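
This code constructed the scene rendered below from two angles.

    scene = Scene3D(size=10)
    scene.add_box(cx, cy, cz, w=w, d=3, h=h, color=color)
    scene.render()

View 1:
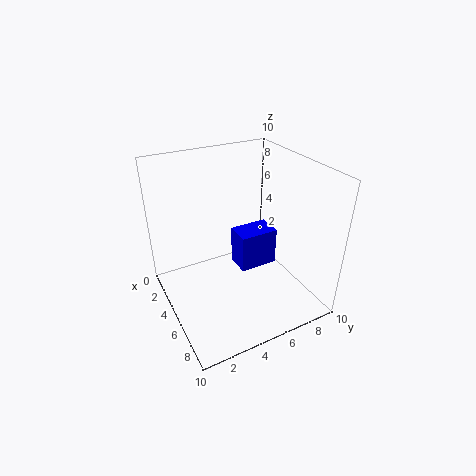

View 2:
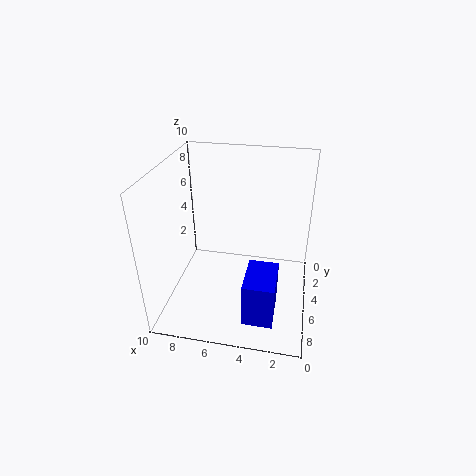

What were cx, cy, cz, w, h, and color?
cx = 2, cy = 6, cz = 1, w = 2, h = 3, color = 'blue'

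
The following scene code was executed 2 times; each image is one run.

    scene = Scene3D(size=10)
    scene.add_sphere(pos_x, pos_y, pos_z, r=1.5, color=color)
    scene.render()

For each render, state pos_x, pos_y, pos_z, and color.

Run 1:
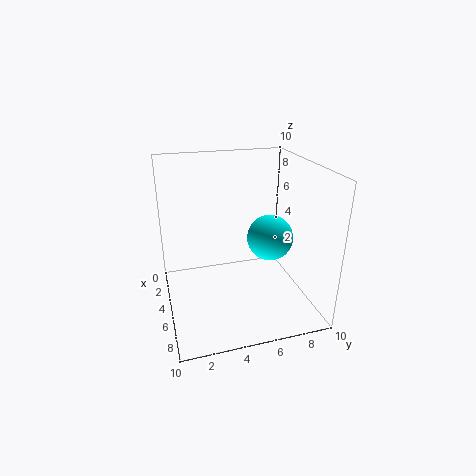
pos_x = 6.5, pos_y = 6.75, pos_z = 5.5, color = 'cyan'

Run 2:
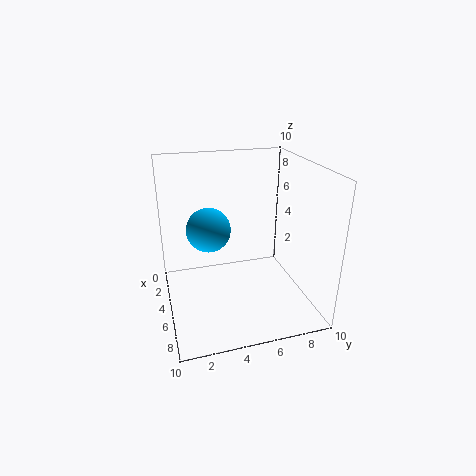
pos_x = 4.75, pos_y = 3, pos_z = 5.75, color = 'deepskyblue'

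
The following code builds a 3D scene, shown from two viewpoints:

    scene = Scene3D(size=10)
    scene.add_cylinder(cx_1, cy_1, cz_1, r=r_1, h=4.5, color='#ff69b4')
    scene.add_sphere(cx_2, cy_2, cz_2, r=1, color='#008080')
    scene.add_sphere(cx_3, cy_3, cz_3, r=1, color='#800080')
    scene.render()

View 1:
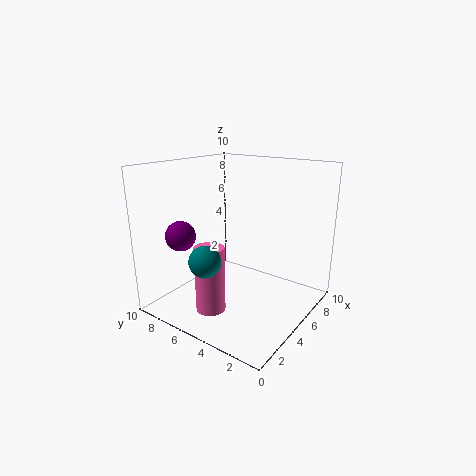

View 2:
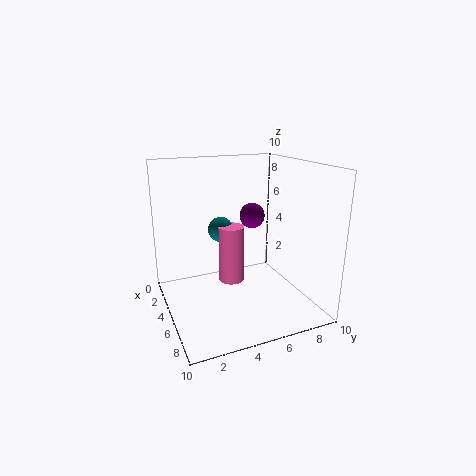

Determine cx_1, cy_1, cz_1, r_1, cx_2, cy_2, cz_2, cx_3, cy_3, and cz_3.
cx_1 = 2.5
cy_1 = 5.5
cz_1 = 0.5
r_1 = 1
cx_2 = 1.5
cy_2 = 5
cz_2 = 4.5
cx_3 = 2
cy_3 = 7.5
cz_3 = 5.5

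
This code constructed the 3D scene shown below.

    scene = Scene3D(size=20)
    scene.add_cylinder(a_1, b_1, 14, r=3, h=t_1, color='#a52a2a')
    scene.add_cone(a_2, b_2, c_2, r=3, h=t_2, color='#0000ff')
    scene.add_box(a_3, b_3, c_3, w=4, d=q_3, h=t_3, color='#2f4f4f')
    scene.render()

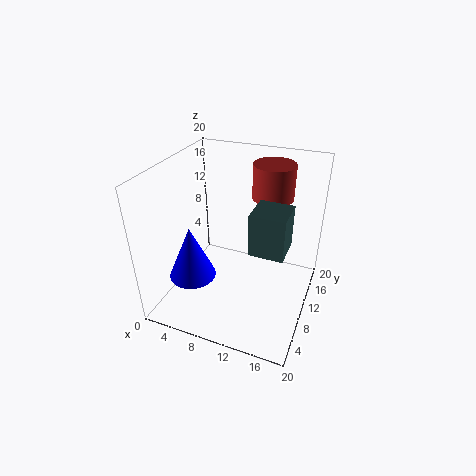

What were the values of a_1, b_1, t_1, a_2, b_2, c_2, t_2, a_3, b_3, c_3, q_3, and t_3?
a_1 = 13, b_1 = 16, t_1 = 5, a_2 = 6, b_2 = 4, c_2 = 7, t_2 = 7, a_3 = 14, b_3 = 3, c_3 = 13, q_3 = 4, t_3 = 5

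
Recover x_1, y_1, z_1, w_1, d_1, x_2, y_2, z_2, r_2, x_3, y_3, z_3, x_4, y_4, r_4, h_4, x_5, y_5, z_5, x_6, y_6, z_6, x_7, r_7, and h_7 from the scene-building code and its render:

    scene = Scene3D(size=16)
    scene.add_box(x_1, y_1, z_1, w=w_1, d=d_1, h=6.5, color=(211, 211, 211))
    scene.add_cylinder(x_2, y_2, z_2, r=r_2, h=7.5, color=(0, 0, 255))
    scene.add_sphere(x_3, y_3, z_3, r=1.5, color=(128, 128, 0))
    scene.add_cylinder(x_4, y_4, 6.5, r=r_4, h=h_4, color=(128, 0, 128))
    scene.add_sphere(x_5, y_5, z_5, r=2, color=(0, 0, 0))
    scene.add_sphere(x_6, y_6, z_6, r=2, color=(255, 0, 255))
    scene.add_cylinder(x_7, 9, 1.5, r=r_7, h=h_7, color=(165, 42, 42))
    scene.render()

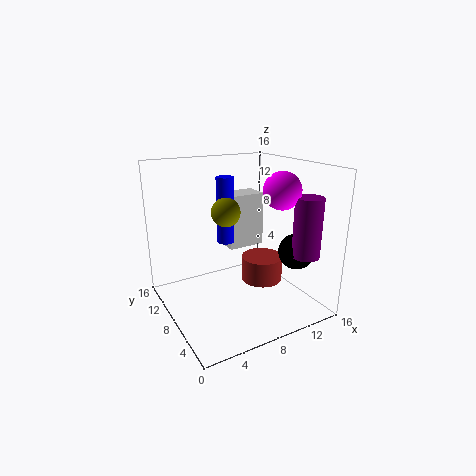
x_1 = 8.5; y_1 = 10.5; z_1 = 5.5; w_1 = 4.5; d_1 = 3; x_2 = 7.5; y_2 = 10; z_2 = 7; r_2 = 1; x_3 = 6; y_3 = 7; z_3 = 11.5; x_4 = 13.5; y_4 = 3; r_4 = 1.5; h_4 = 6.5; x_5 = 13.5; y_5 = 4.5; z_5 = 6.5; x_6 = 11.5; y_6 = 5; z_6 = 13.5; x_7 = 12; r_7 = 2.5; h_7 = 3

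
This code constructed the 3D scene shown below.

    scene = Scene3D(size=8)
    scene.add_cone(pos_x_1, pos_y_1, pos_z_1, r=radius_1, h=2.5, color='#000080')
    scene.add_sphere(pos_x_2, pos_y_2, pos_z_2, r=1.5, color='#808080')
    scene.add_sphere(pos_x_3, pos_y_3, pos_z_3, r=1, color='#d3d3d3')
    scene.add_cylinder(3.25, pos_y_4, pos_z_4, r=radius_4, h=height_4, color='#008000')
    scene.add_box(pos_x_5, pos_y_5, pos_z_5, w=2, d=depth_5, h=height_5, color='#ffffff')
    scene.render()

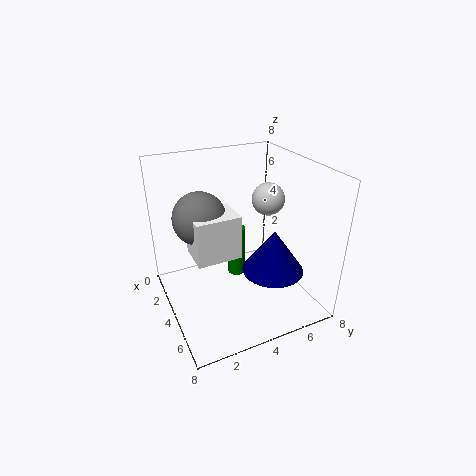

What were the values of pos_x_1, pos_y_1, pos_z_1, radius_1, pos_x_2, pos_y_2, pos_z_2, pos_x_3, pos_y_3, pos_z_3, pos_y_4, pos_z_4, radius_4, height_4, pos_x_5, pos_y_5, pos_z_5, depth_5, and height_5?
pos_x_1 = 5; pos_y_1 = 5.75; pos_z_1 = 2; radius_1 = 1.75; pos_x_2 = 2.75; pos_y_2 = 2.25; pos_z_2 = 5; pos_x_3 = 2.5; pos_y_3 = 6.75; pos_z_3 = 5.25; pos_y_4 = 4.25; pos_z_4 = 1.25; radius_4 = 0.5; height_4 = 3; pos_x_5 = 2.5; pos_y_5 = 1.5; pos_z_5 = 3; depth_5 = 2.5; height_5 = 2.5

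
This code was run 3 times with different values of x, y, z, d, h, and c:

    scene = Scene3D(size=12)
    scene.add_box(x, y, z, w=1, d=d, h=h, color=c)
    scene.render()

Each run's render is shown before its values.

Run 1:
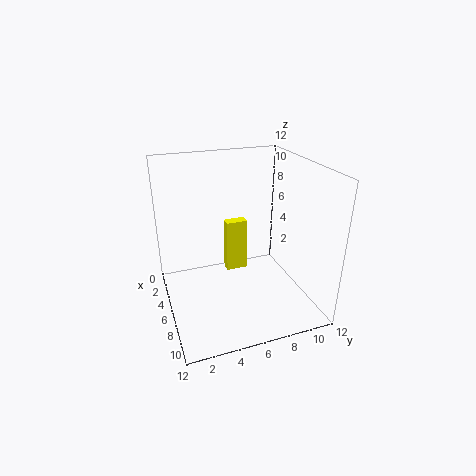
x = 2, y = 6, z = 1, d = 2, h = 5, c = 'yellow'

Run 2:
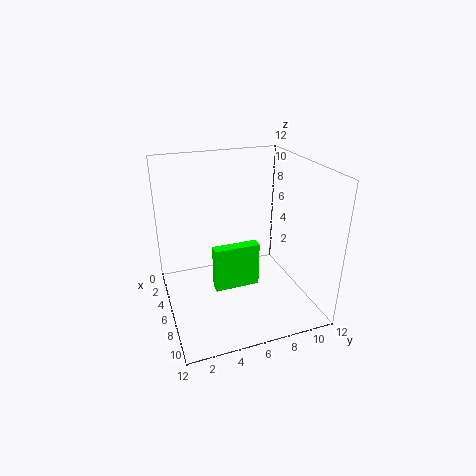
x = 5, y = 4, z = 1, d = 4, h = 4, c = 'lime'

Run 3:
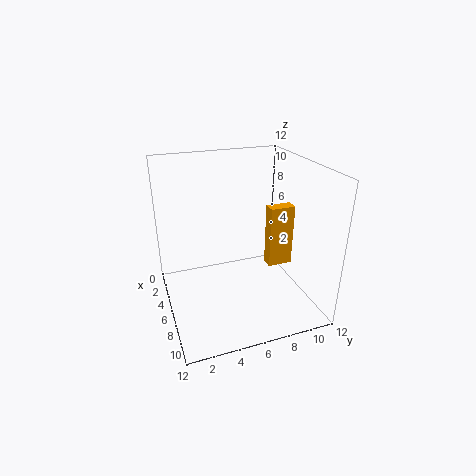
x = 7, y = 8, z = 4, d = 2, h = 5, c = 'orange'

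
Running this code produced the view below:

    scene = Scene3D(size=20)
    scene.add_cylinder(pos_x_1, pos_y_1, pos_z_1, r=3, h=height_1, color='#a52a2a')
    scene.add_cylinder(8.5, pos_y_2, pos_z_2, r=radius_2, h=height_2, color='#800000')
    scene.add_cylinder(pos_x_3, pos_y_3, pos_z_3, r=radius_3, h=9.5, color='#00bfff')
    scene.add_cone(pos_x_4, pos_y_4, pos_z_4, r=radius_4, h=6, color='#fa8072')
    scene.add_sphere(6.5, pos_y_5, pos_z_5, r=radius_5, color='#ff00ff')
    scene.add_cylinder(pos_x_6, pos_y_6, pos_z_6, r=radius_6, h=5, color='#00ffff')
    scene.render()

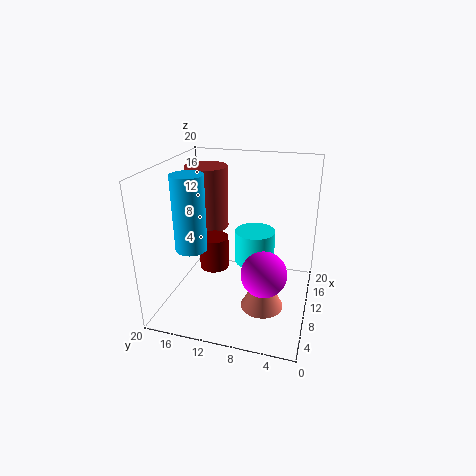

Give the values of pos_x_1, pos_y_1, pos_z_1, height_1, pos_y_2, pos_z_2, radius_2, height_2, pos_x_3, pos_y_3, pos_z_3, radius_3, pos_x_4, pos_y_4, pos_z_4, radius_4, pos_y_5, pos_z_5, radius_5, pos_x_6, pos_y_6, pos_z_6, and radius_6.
pos_x_1 = 13, pos_y_1 = 15.5, pos_z_1 = 10, height_1 = 9, pos_y_2 = 13, pos_z_2 = 6, radius_2 = 2, height_2 = 4.5, pos_x_3 = 4.5, pos_y_3 = 14.5, pos_z_3 = 10.5, radius_3 = 2, pos_x_4 = 8.5, pos_y_4 = 6, pos_z_4 = 0.5, radius_4 = 3, pos_y_5 = 5.5, pos_z_5 = 7, radius_5 = 3, pos_x_6 = 14, pos_y_6 = 8.5, pos_z_6 = 4.5, radius_6 = 3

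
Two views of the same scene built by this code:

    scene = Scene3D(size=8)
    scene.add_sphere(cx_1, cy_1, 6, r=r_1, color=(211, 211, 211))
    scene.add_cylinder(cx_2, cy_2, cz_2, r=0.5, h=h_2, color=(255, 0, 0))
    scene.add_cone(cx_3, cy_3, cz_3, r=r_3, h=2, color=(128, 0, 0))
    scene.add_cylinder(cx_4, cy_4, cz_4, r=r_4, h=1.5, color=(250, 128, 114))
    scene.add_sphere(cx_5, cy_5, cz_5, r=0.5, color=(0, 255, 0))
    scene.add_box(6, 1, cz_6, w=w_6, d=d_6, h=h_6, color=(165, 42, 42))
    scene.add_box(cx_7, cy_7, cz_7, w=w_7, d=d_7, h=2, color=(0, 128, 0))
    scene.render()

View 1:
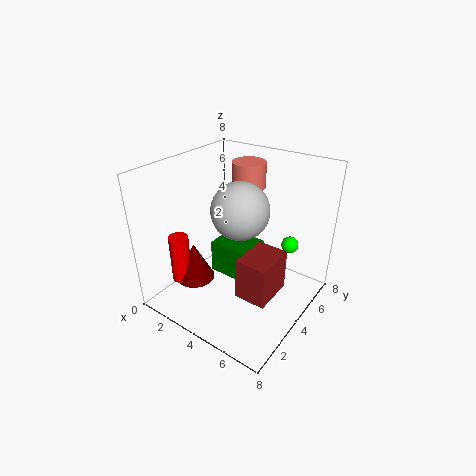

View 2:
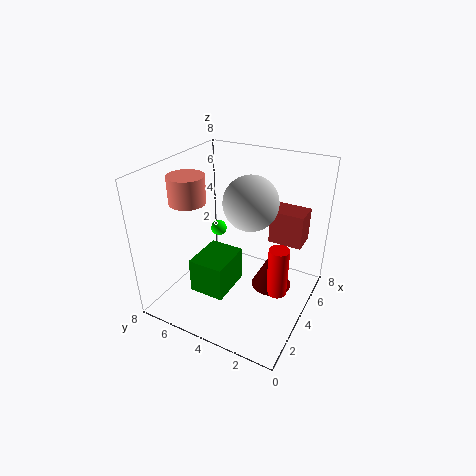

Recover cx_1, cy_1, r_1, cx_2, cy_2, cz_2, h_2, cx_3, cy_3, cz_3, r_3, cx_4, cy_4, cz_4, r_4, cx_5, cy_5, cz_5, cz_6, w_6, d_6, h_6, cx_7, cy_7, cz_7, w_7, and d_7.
cx_1 = 4.5
cy_1 = 3.5
r_1 = 1.5
cx_2 = 2.5
cy_2 = 1
cz_2 = 2.5
h_2 = 2.5
cx_3 = 3
cy_3 = 1.5
cz_3 = 2.5
r_3 = 1
cx_4 = 3
cy_4 = 6.5
cz_4 = 6
r_4 = 1
cx_5 = 6
cy_5 = 6.5
cz_5 = 3
cz_6 = 3
w_6 = 1.5
d_6 = 2
h_6 = 2
cx_7 = 2
cy_7 = 4
cz_7 = 1
w_7 = 2.5
d_7 = 2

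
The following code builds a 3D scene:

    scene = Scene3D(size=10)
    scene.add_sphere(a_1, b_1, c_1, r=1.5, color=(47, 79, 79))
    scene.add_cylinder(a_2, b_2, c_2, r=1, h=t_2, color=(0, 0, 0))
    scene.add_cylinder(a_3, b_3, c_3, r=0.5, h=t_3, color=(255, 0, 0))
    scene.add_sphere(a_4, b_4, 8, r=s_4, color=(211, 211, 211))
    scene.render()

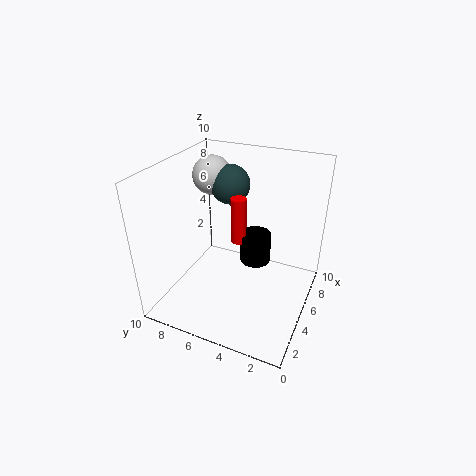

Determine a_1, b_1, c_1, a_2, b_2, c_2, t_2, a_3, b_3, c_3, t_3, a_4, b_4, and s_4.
a_1 = 8
b_1 = 7
c_1 = 7.5
a_2 = 4.5
b_2 = 3.5
c_2 = 4
t_2 = 2
a_3 = 4
b_3 = 4.5
c_3 = 5.5
t_3 = 3
a_4 = 8
b_4 = 8.5
s_4 = 1.5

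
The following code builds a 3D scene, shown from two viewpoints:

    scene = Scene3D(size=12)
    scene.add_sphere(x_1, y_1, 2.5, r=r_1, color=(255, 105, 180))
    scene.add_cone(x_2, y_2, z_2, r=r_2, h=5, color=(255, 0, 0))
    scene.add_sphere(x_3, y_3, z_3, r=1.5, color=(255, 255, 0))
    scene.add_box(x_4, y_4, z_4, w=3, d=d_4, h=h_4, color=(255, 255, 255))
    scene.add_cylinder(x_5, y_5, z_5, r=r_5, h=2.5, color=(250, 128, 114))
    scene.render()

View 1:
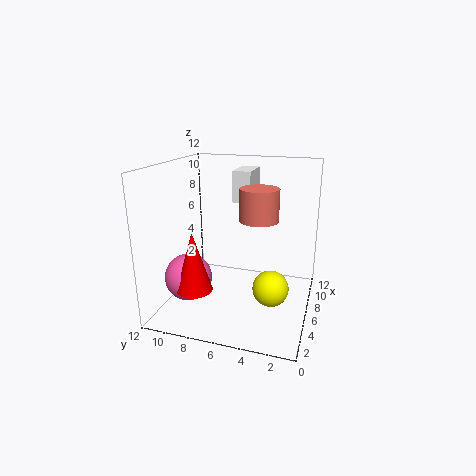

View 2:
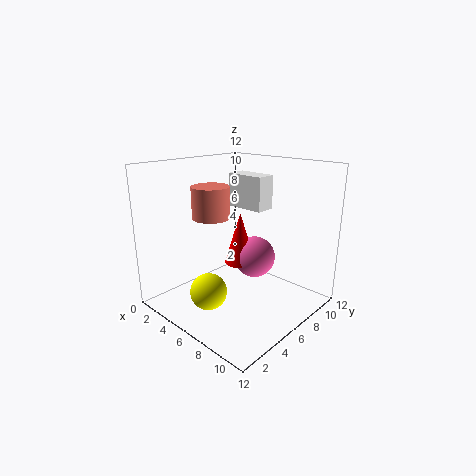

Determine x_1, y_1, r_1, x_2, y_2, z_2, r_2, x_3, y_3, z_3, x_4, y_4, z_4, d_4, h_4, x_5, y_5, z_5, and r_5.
x_1 = 4.5; y_1 = 10; r_1 = 2; x_2 = 3.5; y_2 = 9; z_2 = 2; r_2 = 1.5; x_3 = 5.5; y_3 = 3; z_3 = 2; x_4 = 6; y_4 = 5; z_4 = 9; d_4 = 1.5; h_4 = 2.5; x_5 = 5; y_5 = 4; z_5 = 8; r_5 = 1.5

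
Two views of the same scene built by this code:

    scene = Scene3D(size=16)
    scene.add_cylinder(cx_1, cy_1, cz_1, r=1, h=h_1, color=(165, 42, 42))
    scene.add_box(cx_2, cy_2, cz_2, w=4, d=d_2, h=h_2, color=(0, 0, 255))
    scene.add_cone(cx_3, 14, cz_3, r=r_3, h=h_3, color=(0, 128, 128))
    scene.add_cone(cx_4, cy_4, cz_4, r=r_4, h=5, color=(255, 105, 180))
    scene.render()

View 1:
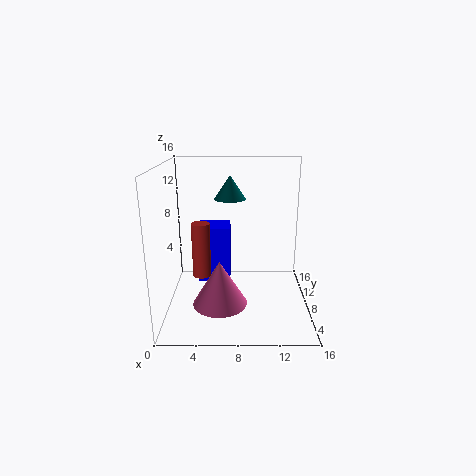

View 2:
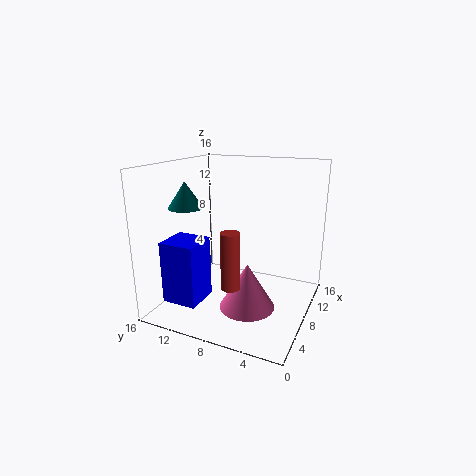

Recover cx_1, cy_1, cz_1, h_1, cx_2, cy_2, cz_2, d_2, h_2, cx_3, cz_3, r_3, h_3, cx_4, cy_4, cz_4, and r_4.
cx_1 = 4
cy_1 = 7
cz_1 = 4
h_1 = 6
cx_2 = 3
cy_2 = 11
cz_2 = 1
d_2 = 4
h_2 = 7
cx_3 = 7
cz_3 = 11
r_3 = 2
h_3 = 3
cx_4 = 6
cy_4 = 6
cz_4 = 1
r_4 = 3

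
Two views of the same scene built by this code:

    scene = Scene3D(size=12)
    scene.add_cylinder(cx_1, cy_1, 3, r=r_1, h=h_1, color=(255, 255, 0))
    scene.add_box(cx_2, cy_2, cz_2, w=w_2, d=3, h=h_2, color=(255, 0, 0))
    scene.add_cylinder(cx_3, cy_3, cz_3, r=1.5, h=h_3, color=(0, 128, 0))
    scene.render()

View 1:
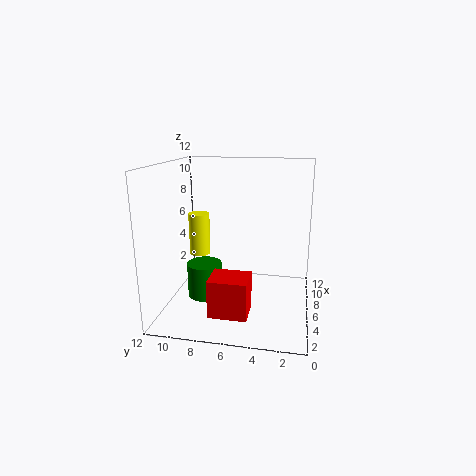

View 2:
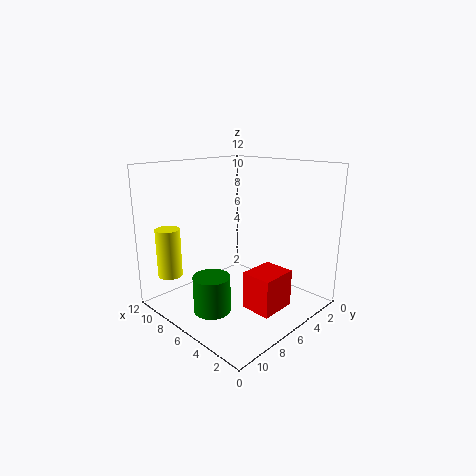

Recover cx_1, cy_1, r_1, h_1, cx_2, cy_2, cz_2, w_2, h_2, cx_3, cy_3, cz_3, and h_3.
cx_1 = 9.5, cy_1 = 10.5, r_1 = 1, h_1 = 4, cx_2 = 1.5, cy_2 = 4.5, cz_2 = 1, w_2 = 2.5, h_2 = 3, cx_3 = 6, cy_3 = 9, cz_3 = 0.5, h_3 = 3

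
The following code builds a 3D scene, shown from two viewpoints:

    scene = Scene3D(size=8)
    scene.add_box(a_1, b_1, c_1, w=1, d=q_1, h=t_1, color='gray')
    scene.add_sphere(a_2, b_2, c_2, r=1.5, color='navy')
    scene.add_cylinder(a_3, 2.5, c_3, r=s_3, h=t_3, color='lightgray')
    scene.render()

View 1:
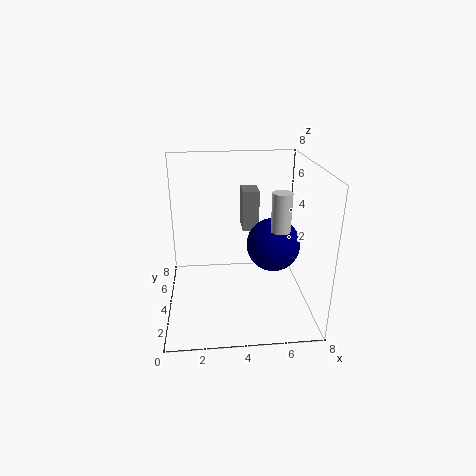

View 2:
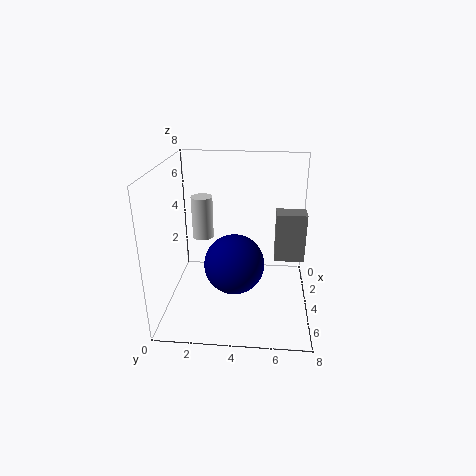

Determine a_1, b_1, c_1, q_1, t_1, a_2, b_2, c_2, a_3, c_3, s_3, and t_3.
a_1 = 4.5; b_1 = 6; c_1 = 3.5; q_1 = 1.5; t_1 = 2.5; a_2 = 6; b_2 = 4; c_2 = 3.5; a_3 = 6; c_3 = 5; s_3 = 0.5; t_3 = 2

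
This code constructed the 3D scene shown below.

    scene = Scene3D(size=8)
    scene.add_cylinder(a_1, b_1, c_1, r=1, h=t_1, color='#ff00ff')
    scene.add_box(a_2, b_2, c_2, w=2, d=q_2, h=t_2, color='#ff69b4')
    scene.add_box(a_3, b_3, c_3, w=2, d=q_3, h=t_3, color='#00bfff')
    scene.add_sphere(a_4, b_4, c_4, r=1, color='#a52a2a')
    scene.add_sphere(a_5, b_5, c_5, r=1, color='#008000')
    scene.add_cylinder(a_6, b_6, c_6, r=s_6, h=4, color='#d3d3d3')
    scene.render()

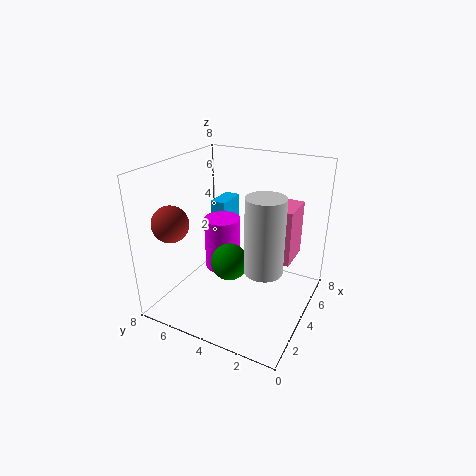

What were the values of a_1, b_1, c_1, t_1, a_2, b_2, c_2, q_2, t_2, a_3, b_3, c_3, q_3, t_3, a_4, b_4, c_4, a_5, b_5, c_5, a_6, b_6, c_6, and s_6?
a_1 = 4, b_1 = 5, c_1 = 2, t_1 = 3, a_2 = 4, b_2 = 1, c_2 = 3, q_2 = 1, t_2 = 3, a_3 = 6, b_3 = 6, c_3 = 3, q_3 = 1, t_3 = 2, a_4 = 2, b_4 = 7, c_4 = 5, a_5 = 3, b_5 = 4, c_5 = 3, a_6 = 3, b_6 = 2, c_6 = 3, s_6 = 1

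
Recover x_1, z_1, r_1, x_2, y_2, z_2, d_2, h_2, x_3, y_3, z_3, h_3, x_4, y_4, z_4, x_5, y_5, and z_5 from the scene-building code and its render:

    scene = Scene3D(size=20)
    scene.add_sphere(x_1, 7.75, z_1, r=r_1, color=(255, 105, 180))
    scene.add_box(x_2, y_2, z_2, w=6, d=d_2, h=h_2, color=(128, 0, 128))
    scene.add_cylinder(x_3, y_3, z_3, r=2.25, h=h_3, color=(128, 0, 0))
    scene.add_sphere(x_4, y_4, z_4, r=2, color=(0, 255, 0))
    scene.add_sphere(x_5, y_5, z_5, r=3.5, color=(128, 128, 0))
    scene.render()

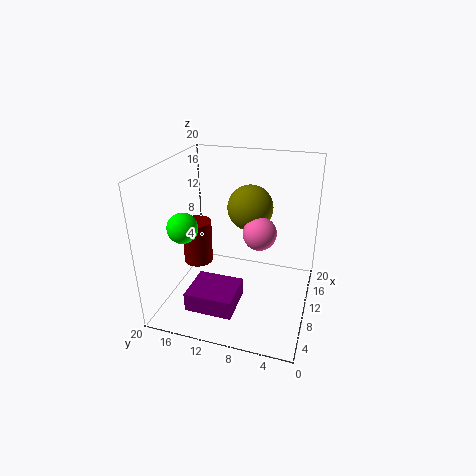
x_1 = 13.5, z_1 = 9.25, r_1 = 2.5, x_2 = 4, y_2 = 9.25, z_2 = 0.5, d_2 = 6.75, h_2 = 2.75, x_3 = 12.75, y_3 = 17.5, z_3 = 3.5, h_3 = 6.75, x_4 = 5.5, y_4 = 16, z_4 = 12.75, x_5 = 16.25, y_5 = 10, z_5 = 12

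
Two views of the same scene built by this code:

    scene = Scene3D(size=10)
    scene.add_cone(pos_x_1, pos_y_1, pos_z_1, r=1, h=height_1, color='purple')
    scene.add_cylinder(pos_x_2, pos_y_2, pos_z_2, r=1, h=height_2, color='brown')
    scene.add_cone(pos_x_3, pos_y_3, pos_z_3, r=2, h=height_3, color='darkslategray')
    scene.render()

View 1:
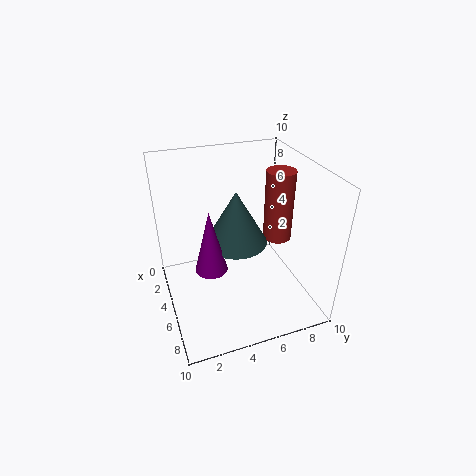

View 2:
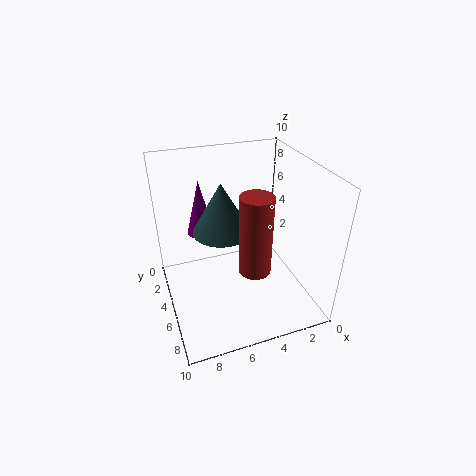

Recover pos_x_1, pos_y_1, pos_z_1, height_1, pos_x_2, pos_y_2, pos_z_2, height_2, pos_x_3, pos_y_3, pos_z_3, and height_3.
pos_x_1 = 7
pos_y_1 = 2.5
pos_z_1 = 4.5
height_1 = 4
pos_x_2 = 5
pos_y_2 = 8
pos_z_2 = 4.5
height_2 = 5
pos_x_3 = 6
pos_y_3 = 4.5
pos_z_3 = 5.5
height_3 = 3.5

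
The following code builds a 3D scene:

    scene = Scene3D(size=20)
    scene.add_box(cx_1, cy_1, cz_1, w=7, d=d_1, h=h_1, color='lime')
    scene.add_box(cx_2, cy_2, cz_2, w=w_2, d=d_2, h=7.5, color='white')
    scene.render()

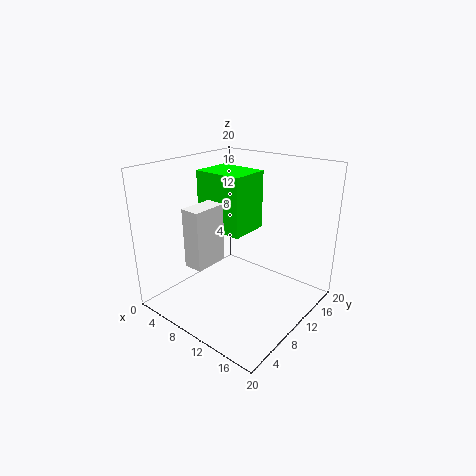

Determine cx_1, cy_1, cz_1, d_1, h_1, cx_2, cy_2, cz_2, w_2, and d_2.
cx_1 = 4.5, cy_1 = 8, cz_1 = 11, d_1 = 5.5, h_1 = 8, cx_2 = 8, cy_2 = 2, cz_2 = 8.5, w_2 = 2.5, d_2 = 4.5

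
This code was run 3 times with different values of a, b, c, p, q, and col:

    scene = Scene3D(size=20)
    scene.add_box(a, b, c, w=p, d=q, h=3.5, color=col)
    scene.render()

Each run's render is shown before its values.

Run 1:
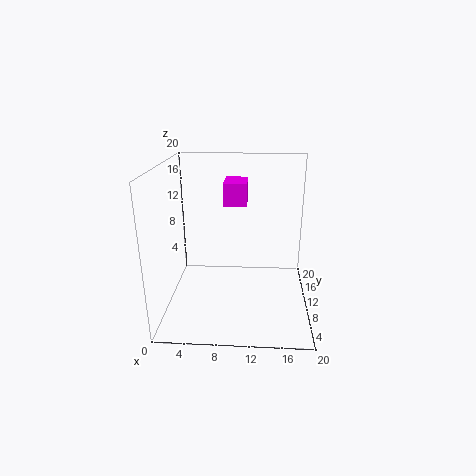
a = 7.5; b = 14.5; c = 13; p = 3.5; q = 5; col = 'magenta'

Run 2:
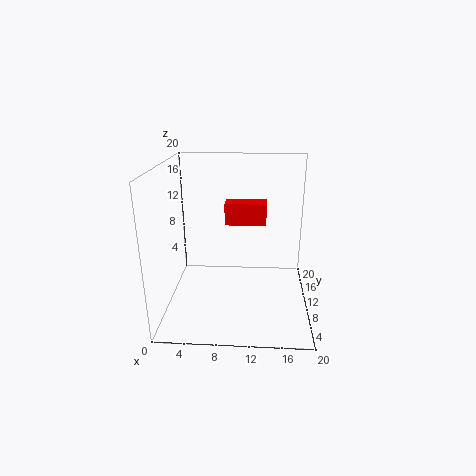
a = 7.5; b = 16; c = 9.5; p = 6.5; q = 3; col = 'red'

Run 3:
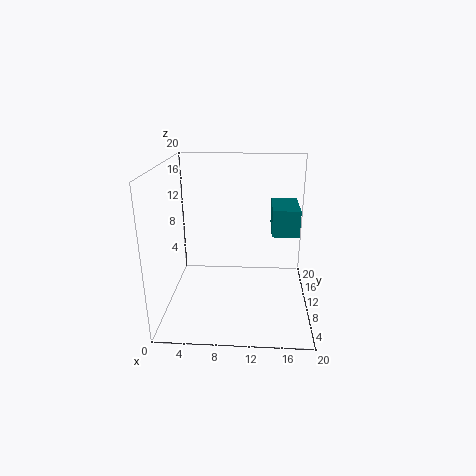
a = 14.5; b = 7; c = 11.5; p = 3.5; q = 6; col = 'teal'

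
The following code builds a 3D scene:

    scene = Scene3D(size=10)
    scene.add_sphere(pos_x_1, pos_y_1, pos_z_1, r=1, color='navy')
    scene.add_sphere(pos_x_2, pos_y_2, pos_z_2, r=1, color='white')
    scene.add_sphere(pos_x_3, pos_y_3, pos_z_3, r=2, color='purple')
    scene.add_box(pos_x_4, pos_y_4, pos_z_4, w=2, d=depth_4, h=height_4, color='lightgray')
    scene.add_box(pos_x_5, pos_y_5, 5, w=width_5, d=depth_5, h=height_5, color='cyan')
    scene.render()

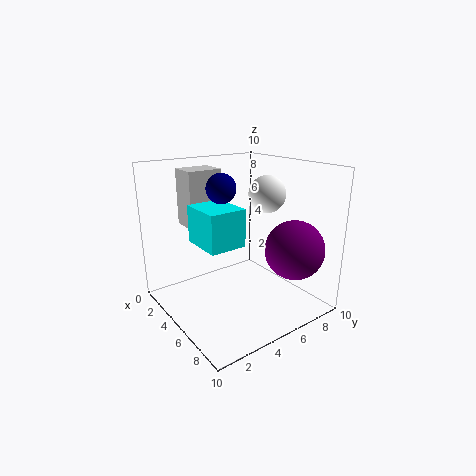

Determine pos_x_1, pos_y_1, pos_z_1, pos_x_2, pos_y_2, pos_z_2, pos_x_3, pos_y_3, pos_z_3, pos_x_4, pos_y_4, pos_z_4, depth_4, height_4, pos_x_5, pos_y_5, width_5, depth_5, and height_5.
pos_x_1 = 4.5; pos_y_1 = 4; pos_z_1 = 8.5; pos_x_2 = 9; pos_y_2 = 4; pos_z_2 = 9; pos_x_3 = 8; pos_y_3 = 7.5; pos_z_3 = 4.5; pos_x_4 = 1; pos_y_4 = 2.5; pos_z_4 = 5.5; depth_4 = 2.5; height_4 = 4; pos_x_5 = 3.5; pos_y_5 = 2; width_5 = 3; depth_5 = 2.5; height_5 = 2.5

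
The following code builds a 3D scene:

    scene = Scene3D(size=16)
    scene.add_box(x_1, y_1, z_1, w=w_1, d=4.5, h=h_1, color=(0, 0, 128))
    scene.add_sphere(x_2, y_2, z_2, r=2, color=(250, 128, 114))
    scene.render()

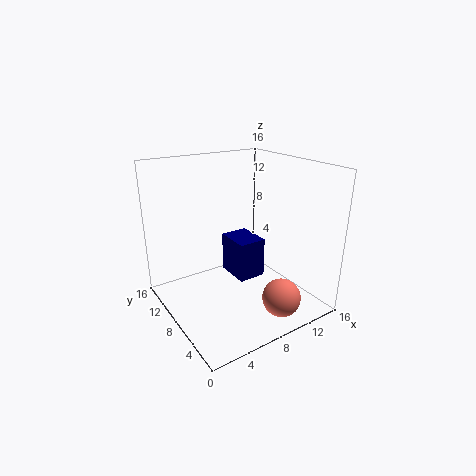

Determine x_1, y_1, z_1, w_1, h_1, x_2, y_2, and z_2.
x_1 = 9.5
y_1 = 9.5
z_1 = 1
w_1 = 3.5
h_1 = 5
x_2 = 9.5
y_2 = 2
z_2 = 3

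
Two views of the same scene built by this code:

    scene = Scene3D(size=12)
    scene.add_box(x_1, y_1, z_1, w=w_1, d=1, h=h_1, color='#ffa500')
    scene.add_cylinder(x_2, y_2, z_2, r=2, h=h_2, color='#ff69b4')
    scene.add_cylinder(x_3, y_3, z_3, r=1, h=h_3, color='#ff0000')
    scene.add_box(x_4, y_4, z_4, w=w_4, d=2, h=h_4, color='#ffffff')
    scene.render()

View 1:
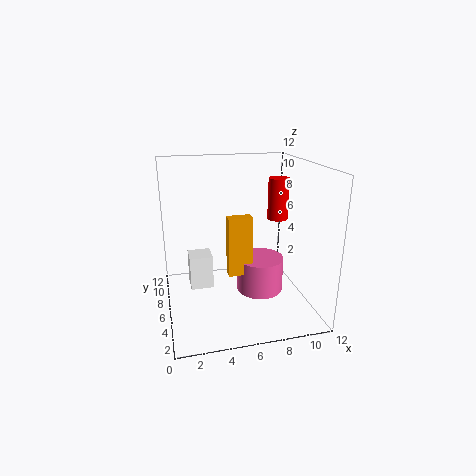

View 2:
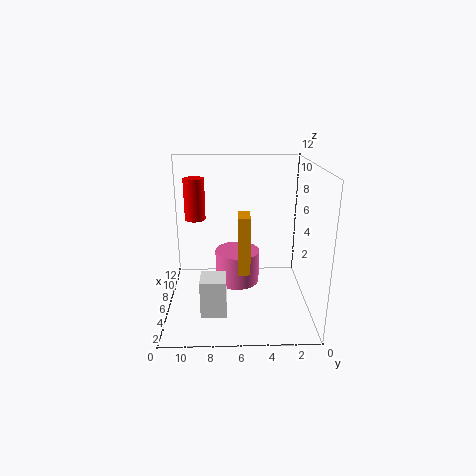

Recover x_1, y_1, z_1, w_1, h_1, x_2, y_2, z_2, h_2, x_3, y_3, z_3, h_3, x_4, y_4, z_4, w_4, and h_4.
x_1 = 5, y_1 = 5, z_1 = 3, w_1 = 2, h_1 = 5, x_2 = 8, y_2 = 6, z_2 = 1, h_2 = 3, x_3 = 11, y_3 = 10, z_3 = 6, h_3 = 4, x_4 = 2, y_4 = 7, z_4 = 1, w_4 = 2, h_4 = 3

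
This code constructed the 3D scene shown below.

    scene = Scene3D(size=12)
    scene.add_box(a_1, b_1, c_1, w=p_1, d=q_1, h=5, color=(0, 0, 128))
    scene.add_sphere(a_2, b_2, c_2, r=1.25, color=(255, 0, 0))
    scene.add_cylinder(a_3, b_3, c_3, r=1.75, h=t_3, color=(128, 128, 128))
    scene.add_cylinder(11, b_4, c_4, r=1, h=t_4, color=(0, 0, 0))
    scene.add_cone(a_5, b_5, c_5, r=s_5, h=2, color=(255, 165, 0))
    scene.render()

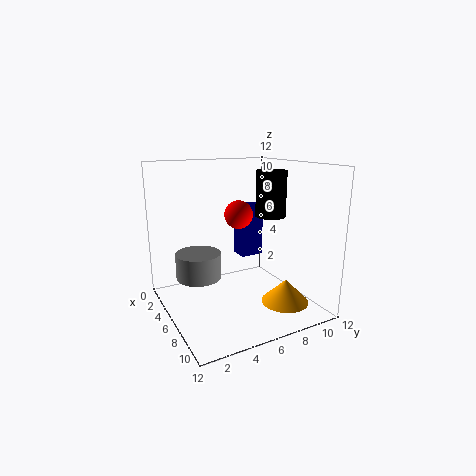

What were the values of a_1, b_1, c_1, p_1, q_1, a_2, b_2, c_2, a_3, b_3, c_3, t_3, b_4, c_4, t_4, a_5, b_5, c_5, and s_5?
a_1 = 1
b_1 = 8.25
c_1 = 2.75
p_1 = 1.75
q_1 = 2.25
a_2 = 4.25
b_2 = 7
c_2 = 7.5
a_3 = 6.5
b_3 = 2.25
c_3 = 3.5
t_3 = 2
b_4 = 5.75
c_4 = 9
t_4 = 3
a_5 = 8.5
b_5 = 9.25
c_5 = 0.5
s_5 = 2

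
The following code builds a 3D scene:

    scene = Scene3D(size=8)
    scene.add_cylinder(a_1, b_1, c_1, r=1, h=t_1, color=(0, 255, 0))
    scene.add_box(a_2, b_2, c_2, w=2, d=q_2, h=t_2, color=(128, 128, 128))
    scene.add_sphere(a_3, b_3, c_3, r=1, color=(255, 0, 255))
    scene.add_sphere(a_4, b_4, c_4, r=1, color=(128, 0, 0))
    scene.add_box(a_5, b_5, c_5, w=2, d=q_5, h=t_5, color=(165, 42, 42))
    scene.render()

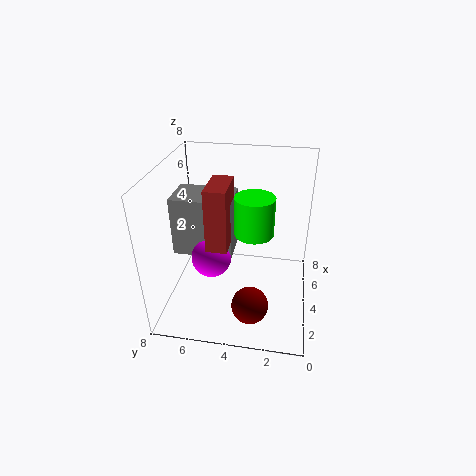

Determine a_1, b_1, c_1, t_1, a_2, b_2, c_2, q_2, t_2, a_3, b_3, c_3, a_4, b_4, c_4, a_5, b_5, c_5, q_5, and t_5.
a_1 = 3
b_1 = 3
c_1 = 5
t_1 = 2
a_2 = 2
b_2 = 4
c_2 = 4
q_2 = 3
t_2 = 3
a_3 = 2
b_3 = 5
c_3 = 4
a_4 = 2
b_4 = 3
c_4 = 1
a_5 = 1
b_5 = 4
c_5 = 5
q_5 = 1
t_5 = 3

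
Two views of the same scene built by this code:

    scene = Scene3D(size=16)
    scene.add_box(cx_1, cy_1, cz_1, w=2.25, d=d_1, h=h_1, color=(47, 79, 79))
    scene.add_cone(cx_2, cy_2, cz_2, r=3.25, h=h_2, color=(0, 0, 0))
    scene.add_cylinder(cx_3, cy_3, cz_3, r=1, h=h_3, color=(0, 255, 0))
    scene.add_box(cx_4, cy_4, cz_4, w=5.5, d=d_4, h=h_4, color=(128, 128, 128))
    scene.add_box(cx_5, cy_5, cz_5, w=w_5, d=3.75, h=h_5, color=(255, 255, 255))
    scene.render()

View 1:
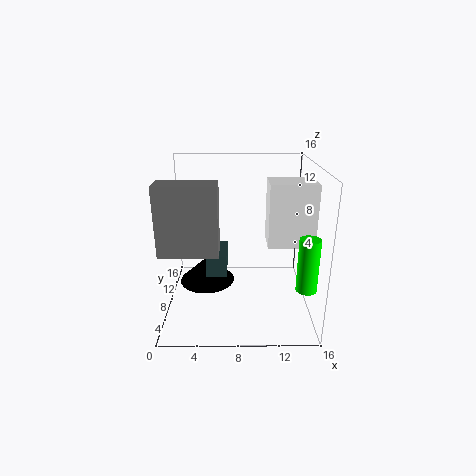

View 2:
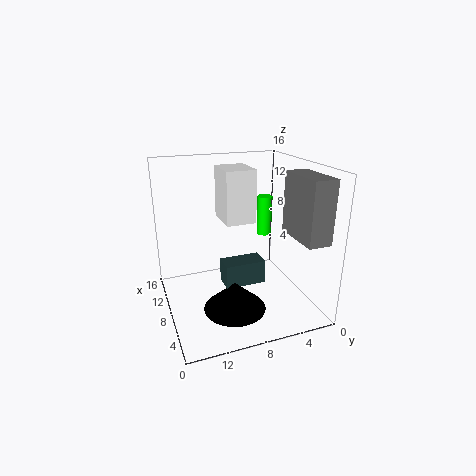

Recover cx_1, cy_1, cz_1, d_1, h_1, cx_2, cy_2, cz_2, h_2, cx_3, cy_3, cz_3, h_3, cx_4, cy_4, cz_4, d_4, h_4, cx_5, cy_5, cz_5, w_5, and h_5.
cx_1 = 4.5, cy_1 = 6.25, cz_1 = 4, d_1 = 4.25, h_1 = 2.5, cx_2 = 4.25, cy_2 = 9.75, cz_2 = 1.75, h_2 = 3, cx_3 = 14.5, cy_3 = 1.75, cz_3 = 5.25, h_3 = 5.25, cx_4 = 0.75, cy_4 = 1, cz_4 = 9, d_4 = 2.5, h_4 = 6.5, cx_5 = 11, cy_5 = 4.5, cz_5 = 8.25, w_5 = 4.75, h_5 = 6.5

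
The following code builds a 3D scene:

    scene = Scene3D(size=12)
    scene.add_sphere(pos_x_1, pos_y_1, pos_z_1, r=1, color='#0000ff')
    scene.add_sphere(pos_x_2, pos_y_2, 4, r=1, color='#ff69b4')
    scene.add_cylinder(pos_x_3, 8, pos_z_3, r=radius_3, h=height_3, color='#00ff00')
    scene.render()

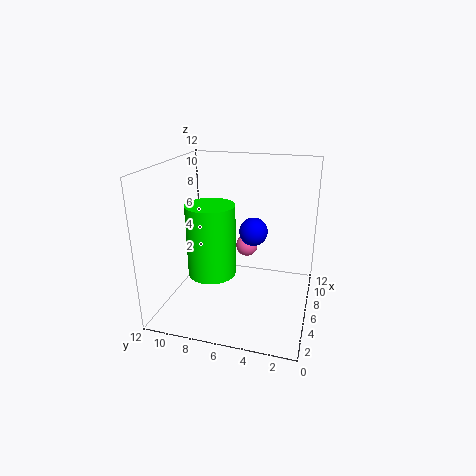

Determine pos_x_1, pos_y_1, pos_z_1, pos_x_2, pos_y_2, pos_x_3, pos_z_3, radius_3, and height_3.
pos_x_1 = 3; pos_y_1 = 4; pos_z_1 = 8; pos_x_2 = 9; pos_y_2 = 6; pos_x_3 = 5; pos_z_3 = 3; radius_3 = 2; height_3 = 6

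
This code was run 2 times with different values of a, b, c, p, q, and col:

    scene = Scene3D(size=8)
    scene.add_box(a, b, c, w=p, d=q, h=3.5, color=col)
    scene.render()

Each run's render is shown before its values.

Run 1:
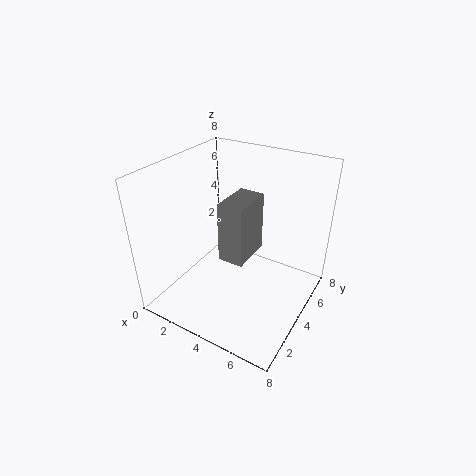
a = 3; b = 3.5; c = 2.5; p = 1.5; q = 2.5; col = 'gray'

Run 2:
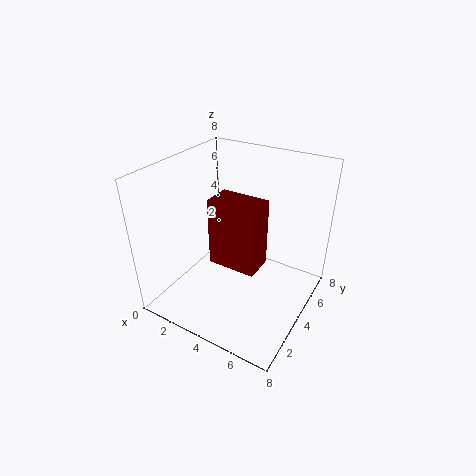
a = 3.5; b = 2; c = 3.5; p = 2.5; q = 1.5; col = 'maroon'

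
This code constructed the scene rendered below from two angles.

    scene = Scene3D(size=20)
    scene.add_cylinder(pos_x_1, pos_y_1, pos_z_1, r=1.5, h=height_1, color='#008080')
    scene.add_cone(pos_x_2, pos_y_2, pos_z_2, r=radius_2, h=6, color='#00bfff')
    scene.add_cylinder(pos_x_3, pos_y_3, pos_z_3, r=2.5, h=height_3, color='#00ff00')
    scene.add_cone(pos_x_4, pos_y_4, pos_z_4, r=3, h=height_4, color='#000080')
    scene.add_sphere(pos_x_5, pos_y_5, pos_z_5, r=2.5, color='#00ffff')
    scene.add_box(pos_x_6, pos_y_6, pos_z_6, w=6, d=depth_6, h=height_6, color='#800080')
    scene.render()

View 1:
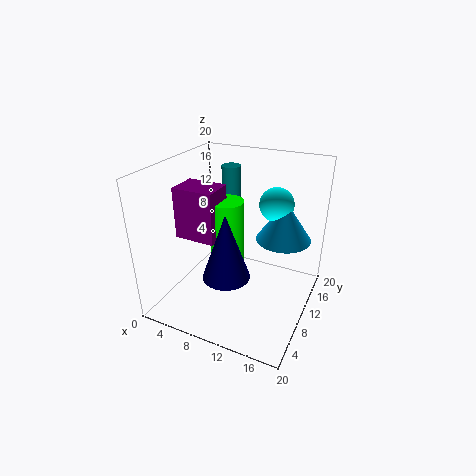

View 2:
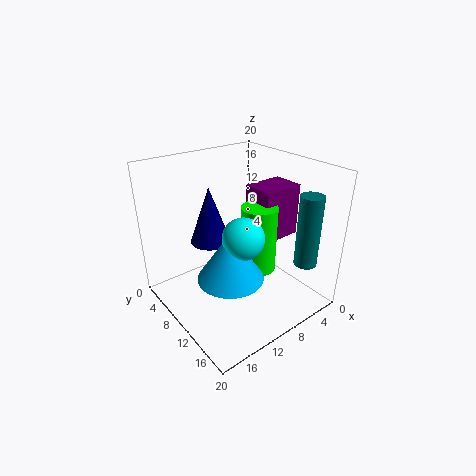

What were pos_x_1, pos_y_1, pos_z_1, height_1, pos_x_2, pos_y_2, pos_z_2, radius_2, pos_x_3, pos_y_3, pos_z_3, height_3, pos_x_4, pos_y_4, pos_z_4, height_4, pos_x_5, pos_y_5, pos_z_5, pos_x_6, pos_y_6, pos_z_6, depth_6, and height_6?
pos_x_1 = 5
pos_y_1 = 18
pos_z_1 = 8
height_1 = 9.5
pos_x_2 = 15
pos_y_2 = 15
pos_z_2 = 8.5
radius_2 = 4
pos_x_3 = 7.5
pos_y_3 = 11.5
pos_z_3 = 5
height_3 = 9.5
pos_x_4 = 11
pos_y_4 = 4.5
pos_z_4 = 7.5
height_4 = 8.5
pos_x_5 = 13.5
pos_y_5 = 15.5
pos_z_5 = 13.5
pos_x_6 = 1
pos_y_6 = 8
pos_z_6 = 9
depth_6 = 4.5
height_6 = 7.5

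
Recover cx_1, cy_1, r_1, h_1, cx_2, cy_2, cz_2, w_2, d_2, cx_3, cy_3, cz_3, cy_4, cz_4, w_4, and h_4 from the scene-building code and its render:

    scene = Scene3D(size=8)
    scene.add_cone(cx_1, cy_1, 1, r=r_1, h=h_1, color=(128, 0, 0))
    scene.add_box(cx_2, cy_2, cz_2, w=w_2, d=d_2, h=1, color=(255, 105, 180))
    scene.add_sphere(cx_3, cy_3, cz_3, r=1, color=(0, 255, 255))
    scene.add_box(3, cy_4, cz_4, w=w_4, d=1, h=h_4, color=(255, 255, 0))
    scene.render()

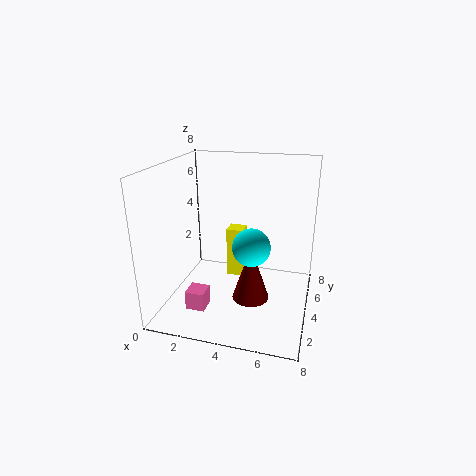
cx_1 = 5, cy_1 = 3, r_1 = 1, h_1 = 3, cx_2 = 2, cy_2 = 1, cz_2 = 1, w_2 = 1, d_2 = 1, cx_3 = 5, cy_3 = 3, cz_3 = 4, cy_4 = 5, cz_4 = 1, w_4 = 1, h_4 = 3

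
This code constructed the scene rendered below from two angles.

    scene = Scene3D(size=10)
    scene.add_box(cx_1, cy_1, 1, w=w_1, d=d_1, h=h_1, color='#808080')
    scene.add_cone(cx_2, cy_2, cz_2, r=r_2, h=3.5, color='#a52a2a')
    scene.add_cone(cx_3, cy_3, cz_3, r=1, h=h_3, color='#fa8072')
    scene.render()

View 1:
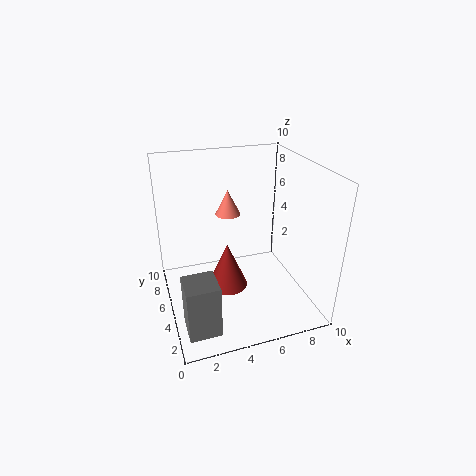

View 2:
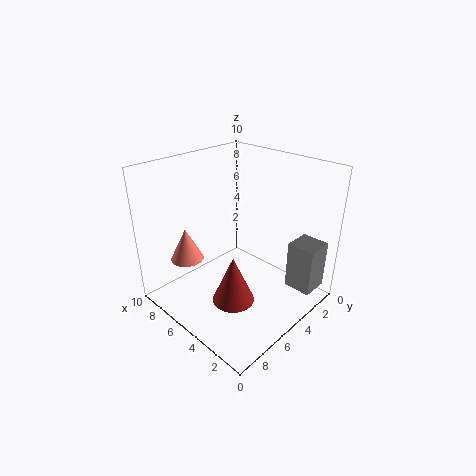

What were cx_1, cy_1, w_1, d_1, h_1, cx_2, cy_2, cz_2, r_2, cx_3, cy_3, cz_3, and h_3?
cx_1 = 0.5
cy_1 = 0.5
w_1 = 2
d_1 = 2
h_1 = 3.5
cx_2 = 4.5
cy_2 = 6
cz_2 = 0.5
r_2 = 1.5
cx_3 = 5.5
cy_3 = 9
cz_3 = 5
h_3 = 2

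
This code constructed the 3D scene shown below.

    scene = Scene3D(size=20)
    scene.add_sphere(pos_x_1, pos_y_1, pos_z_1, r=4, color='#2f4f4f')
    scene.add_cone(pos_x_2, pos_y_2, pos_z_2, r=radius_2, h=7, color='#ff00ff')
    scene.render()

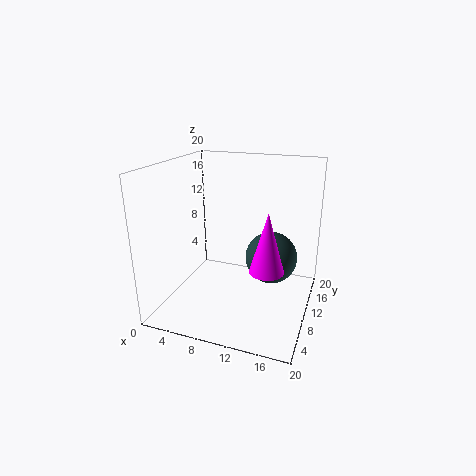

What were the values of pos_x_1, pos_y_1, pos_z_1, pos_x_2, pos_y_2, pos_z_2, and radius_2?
pos_x_1 = 13.5
pos_y_1 = 15.5
pos_z_1 = 5
pos_x_2 = 16
pos_y_2 = 3
pos_z_2 = 9.5
radius_2 = 2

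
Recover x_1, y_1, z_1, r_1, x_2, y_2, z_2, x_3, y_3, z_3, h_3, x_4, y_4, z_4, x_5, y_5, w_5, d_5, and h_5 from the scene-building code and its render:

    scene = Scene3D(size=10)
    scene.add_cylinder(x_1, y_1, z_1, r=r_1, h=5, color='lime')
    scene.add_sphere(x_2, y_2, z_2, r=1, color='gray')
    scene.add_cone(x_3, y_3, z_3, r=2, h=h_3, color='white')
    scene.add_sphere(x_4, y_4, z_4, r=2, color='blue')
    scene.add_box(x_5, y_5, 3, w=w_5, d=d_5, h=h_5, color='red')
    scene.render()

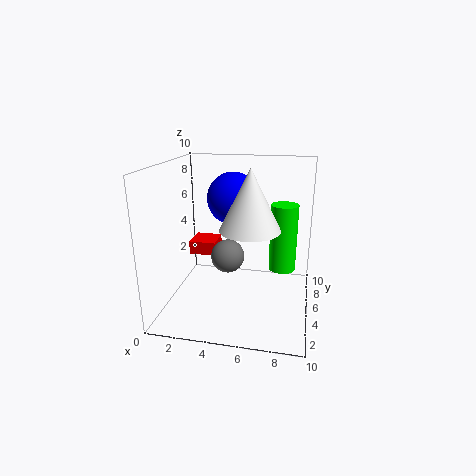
x_1 = 8; y_1 = 7; z_1 = 2; r_1 = 1; x_2 = 5; y_2 = 2; z_2 = 5; x_3 = 6; y_3 = 4; z_3 = 6; h_3 = 4; x_4 = 4; y_4 = 8; z_4 = 7; x_5 = 1; y_5 = 6; w_5 = 2; d_5 = 2; h_5 = 1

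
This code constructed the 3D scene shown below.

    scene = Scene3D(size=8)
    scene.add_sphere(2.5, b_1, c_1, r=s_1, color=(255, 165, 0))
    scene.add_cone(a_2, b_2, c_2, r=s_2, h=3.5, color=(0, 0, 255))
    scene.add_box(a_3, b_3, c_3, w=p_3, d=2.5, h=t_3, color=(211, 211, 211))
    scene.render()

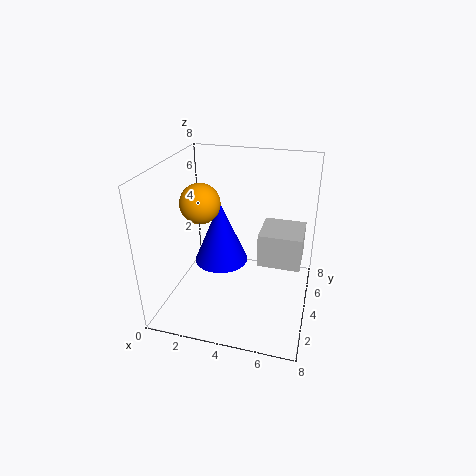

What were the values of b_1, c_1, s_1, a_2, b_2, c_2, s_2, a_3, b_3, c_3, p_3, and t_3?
b_1 = 2.5, c_1 = 6.5, s_1 = 1, a_2 = 3, b_2 = 4, c_2 = 2.5, s_2 = 1.5, a_3 = 5, b_3 = 4.5, c_3 = 2, p_3 = 2.5, t_3 = 2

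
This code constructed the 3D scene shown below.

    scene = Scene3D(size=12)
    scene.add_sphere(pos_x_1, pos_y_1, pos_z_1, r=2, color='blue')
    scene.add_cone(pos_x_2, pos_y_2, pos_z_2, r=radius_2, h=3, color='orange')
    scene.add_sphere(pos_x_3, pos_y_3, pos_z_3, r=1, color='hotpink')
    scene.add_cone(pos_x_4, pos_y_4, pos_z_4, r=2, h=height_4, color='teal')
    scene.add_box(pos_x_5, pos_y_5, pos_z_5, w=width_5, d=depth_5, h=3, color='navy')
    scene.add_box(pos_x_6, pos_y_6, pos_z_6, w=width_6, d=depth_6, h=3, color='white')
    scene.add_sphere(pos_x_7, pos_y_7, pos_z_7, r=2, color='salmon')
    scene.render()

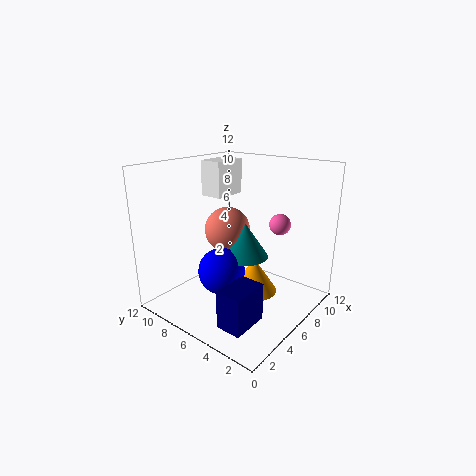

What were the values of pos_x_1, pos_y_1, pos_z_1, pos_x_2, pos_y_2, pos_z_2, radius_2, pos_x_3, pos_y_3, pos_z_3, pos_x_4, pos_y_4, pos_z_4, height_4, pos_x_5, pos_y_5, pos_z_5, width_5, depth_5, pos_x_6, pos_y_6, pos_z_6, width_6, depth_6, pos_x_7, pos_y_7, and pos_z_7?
pos_x_1 = 5; pos_y_1 = 7; pos_z_1 = 3; pos_x_2 = 7; pos_y_2 = 5; pos_z_2 = 1; radius_2 = 2; pos_x_3 = 11; pos_y_3 = 5; pos_z_3 = 6; pos_x_4 = 7; pos_y_4 = 6; pos_z_4 = 4; height_4 = 3; pos_x_5 = 1; pos_y_5 = 2; pos_z_5 = 1; width_5 = 3; depth_5 = 2; pos_x_6 = 6; pos_y_6 = 8; pos_z_6 = 9; width_6 = 3; depth_6 = 2; pos_x_7 = 7; pos_y_7 = 8; pos_z_7 = 6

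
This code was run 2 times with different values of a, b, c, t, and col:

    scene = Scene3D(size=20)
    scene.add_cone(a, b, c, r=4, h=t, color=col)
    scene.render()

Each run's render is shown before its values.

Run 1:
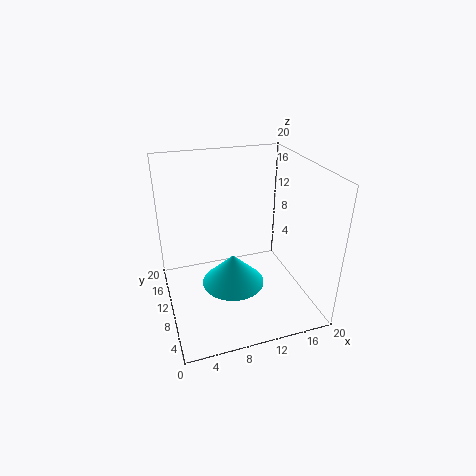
a = 8; b = 6; c = 6; t = 4; col = 'cyan'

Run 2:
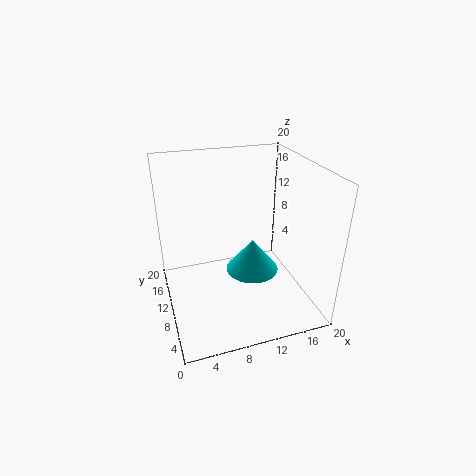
a = 13; b = 12; c = 3; t = 5; col = 'cyan'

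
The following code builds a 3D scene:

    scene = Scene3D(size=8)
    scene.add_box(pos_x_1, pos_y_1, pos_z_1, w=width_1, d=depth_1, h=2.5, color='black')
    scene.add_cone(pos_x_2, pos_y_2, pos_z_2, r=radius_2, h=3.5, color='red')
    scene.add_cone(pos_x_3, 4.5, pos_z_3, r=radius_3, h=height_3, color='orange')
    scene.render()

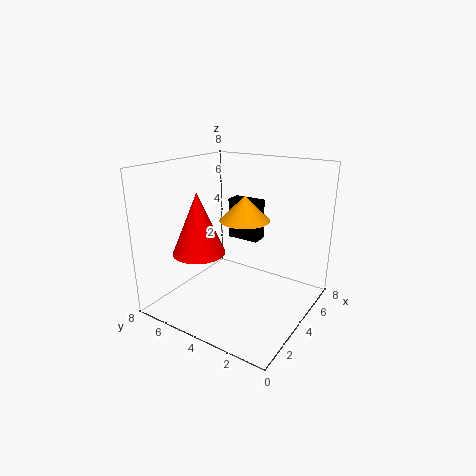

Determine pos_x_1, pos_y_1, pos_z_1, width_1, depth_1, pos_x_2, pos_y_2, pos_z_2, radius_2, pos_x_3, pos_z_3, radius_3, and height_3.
pos_x_1 = 6; pos_y_1 = 4; pos_z_1 = 3; width_1 = 1; depth_1 = 2; pos_x_2 = 3; pos_y_2 = 6; pos_z_2 = 3; radius_2 = 1.5; pos_x_3 = 5.5; pos_z_3 = 4.5; radius_3 = 1.5; height_3 = 1.5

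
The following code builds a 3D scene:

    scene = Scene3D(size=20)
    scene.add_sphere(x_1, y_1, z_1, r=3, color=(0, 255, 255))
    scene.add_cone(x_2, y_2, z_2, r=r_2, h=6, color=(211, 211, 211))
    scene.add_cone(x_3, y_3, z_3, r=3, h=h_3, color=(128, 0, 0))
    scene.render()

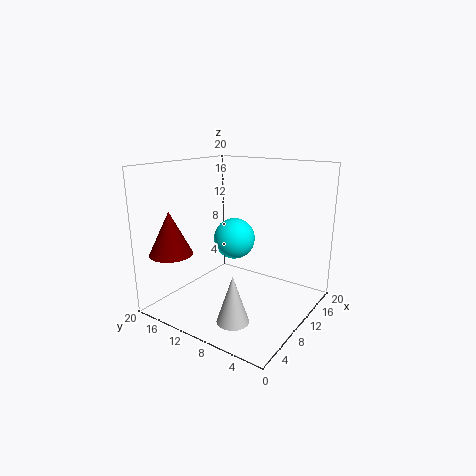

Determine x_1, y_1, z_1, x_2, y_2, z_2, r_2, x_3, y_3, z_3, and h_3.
x_1 = 12; y_1 = 12; z_1 = 9; x_2 = 3; y_2 = 6; z_2 = 2; r_2 = 2; x_3 = 4; y_3 = 17; z_3 = 8; h_3 = 6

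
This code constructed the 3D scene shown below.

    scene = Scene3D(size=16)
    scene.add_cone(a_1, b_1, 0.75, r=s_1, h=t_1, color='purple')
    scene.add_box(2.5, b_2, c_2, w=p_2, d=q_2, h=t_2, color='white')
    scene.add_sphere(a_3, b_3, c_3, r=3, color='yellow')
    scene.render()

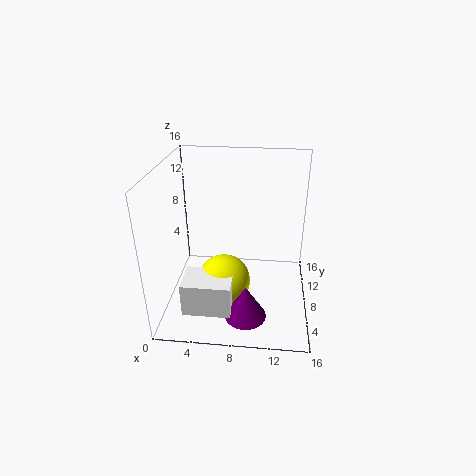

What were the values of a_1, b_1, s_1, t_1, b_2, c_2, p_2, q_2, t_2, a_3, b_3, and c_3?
a_1 = 9.25, b_1 = 3.75, s_1 = 2.25, t_1 = 3.75, b_2 = 2.5, c_2 = 1.25, p_2 = 5.25, q_2 = 3.75, t_2 = 3.75, a_3 = 6.5, b_3 = 6.75, c_3 = 3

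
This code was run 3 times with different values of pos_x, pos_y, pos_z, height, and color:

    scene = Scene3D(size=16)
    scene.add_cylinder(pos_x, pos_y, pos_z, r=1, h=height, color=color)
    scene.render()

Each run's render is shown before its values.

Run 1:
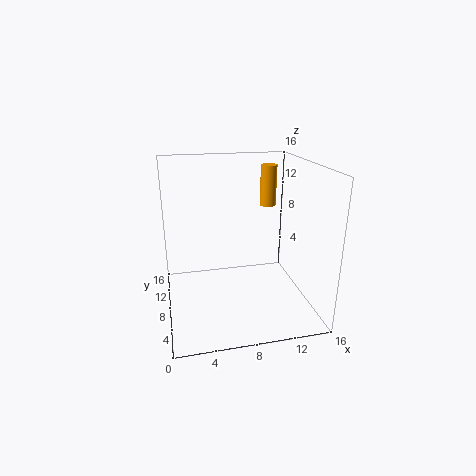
pos_x = 13
pos_y = 13
pos_z = 10
height = 5
color = 'orange'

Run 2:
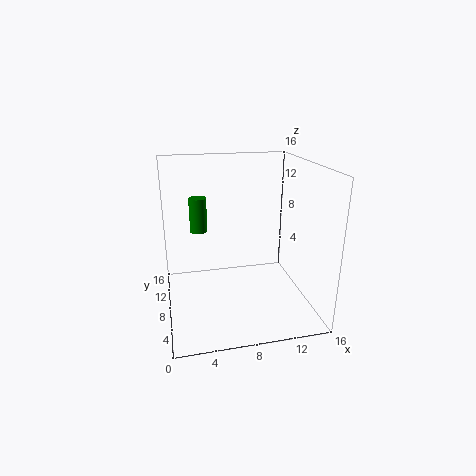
pos_x = 4
pos_y = 11
pos_z = 8
height = 4
color = 'green'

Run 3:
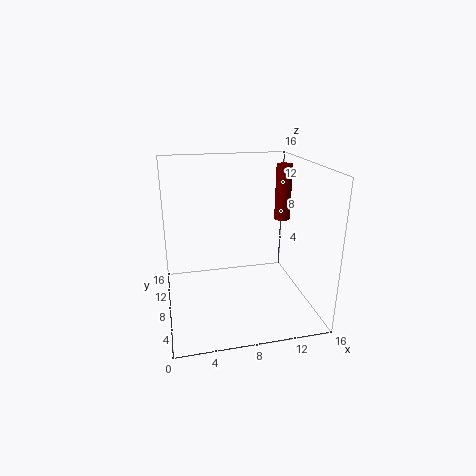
pos_x = 15
pos_y = 13
pos_z = 8
height = 7
color = 'maroon'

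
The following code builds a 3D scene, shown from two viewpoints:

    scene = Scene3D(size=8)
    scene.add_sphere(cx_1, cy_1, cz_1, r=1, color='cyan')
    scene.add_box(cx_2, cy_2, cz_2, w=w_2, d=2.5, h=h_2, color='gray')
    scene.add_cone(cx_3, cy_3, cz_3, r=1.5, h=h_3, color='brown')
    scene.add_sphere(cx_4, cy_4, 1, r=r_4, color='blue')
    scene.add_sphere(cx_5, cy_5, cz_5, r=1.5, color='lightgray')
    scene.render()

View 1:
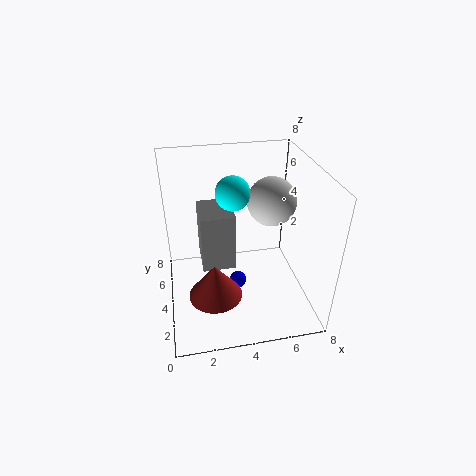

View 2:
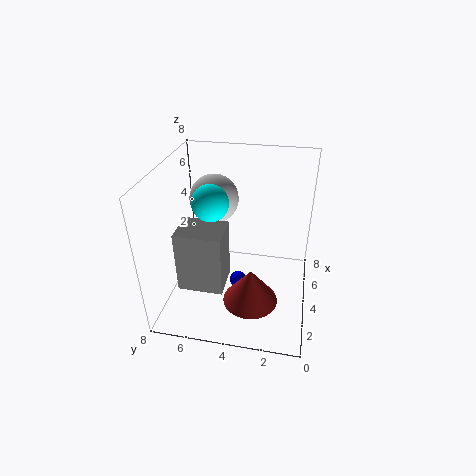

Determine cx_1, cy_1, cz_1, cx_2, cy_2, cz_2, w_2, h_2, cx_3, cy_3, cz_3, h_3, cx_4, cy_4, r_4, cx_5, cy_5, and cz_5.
cx_1 = 4, cy_1 = 5.5, cz_1 = 6, cx_2 = 2, cy_2 = 4.5, cz_2 = 1.5, w_2 = 2, h_2 = 3.5, cx_3 = 2.5, cy_3 = 3, cz_3 = 1, h_3 = 2, cx_4 = 4, cy_4 = 4, r_4 = 0.5, cx_5 = 6.5, cy_5 = 6, cz_5 = 5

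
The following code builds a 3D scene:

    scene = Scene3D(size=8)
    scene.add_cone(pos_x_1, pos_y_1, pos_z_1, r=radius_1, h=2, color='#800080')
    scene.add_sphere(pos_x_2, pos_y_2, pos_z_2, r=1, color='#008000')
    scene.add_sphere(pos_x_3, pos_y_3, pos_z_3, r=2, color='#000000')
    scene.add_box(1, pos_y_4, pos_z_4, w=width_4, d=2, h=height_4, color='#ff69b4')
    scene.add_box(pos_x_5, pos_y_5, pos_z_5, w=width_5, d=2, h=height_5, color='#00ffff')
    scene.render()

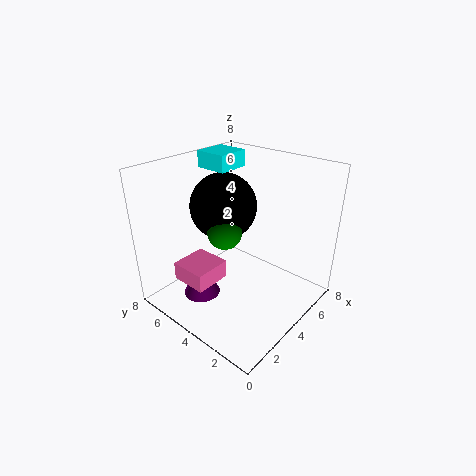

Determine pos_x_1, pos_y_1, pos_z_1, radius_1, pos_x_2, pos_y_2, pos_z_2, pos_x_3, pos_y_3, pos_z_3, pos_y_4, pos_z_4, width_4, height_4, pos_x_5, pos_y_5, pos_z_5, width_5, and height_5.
pos_x_1 = 2; pos_y_1 = 5; pos_z_1 = 1; radius_1 = 1; pos_x_2 = 4; pos_y_2 = 5; pos_z_2 = 4; pos_x_3 = 5; pos_y_3 = 6; pos_z_3 = 5; pos_y_4 = 4; pos_z_4 = 2; width_4 = 2; height_4 = 1; pos_x_5 = 5; pos_y_5 = 6; pos_z_5 = 7; width_5 = 2; height_5 = 1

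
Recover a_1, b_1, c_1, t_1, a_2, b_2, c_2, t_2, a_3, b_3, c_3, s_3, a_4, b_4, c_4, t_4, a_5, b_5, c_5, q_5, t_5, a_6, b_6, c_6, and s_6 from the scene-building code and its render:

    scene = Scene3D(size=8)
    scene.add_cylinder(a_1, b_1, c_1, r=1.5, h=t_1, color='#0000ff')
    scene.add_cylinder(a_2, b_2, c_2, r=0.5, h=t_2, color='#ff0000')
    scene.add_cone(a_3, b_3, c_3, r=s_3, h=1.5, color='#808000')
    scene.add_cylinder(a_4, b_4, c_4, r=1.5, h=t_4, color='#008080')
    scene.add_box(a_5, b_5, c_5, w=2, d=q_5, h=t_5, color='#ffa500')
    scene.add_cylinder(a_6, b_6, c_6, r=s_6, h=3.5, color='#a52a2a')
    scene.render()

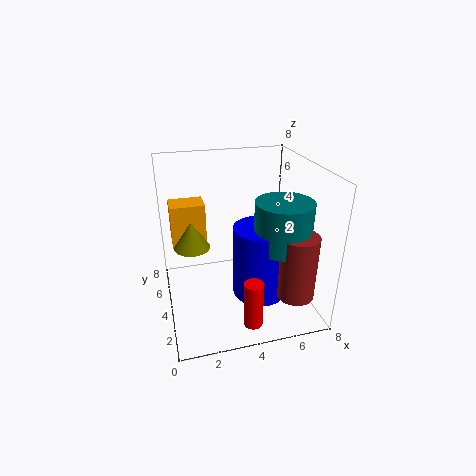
a_1 = 5
b_1 = 3
c_1 = 1
t_1 = 4
a_2 = 4
b_2 = 1
c_2 = 0.5
t_2 = 2.5
a_3 = 1.5
b_3 = 4.5
c_3 = 3.5
s_3 = 1
a_4 = 6
b_4 = 2.5
c_4 = 4
t_4 = 2.5
a_5 = 0.5
b_5 = 5.5
c_5 = 3
q_5 = 1.5
t_5 = 2.5
a_6 = 6.5
b_6 = 1.5
c_6 = 1.5
s_6 = 1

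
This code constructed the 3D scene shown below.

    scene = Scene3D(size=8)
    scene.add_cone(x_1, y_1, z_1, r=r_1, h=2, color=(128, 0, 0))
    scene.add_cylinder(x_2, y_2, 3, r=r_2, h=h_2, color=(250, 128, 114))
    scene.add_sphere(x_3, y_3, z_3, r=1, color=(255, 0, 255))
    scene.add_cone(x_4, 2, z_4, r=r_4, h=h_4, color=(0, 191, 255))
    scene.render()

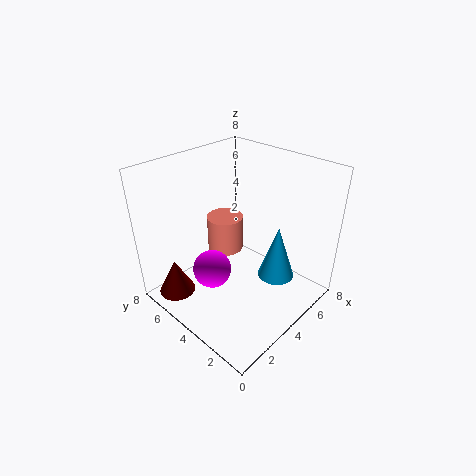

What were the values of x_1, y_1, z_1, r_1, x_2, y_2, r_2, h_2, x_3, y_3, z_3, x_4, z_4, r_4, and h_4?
x_1 = 1, y_1 = 6, z_1 = 1, r_1 = 1, x_2 = 4, y_2 = 5, r_2 = 1, h_2 = 2, x_3 = 2, y_3 = 4, z_3 = 3, x_4 = 5, z_4 = 2, r_4 = 1, h_4 = 3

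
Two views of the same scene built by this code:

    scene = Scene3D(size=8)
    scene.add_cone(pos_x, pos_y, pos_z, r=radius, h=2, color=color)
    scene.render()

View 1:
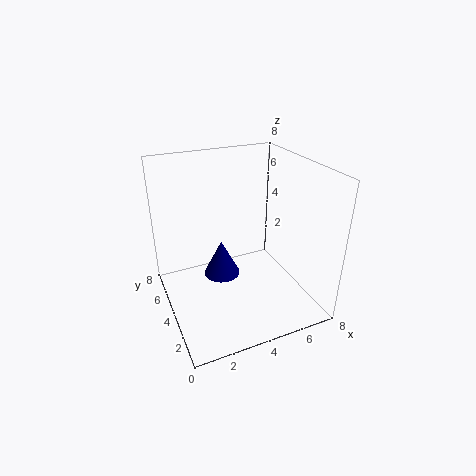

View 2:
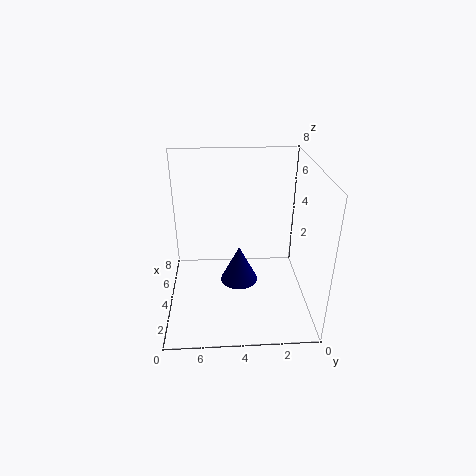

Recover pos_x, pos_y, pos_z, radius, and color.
pos_x = 3
pos_y = 4
pos_z = 2
radius = 1
color = 'navy'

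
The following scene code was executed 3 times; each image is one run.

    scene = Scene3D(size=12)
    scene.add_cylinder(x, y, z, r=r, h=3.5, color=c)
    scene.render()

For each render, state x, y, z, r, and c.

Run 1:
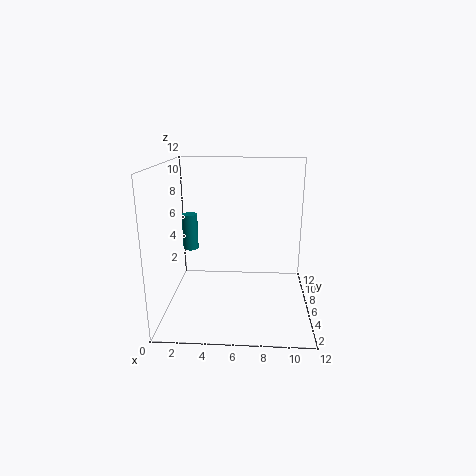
x = 1; y = 10.5; z = 3.25; r = 0.75; c = 'teal'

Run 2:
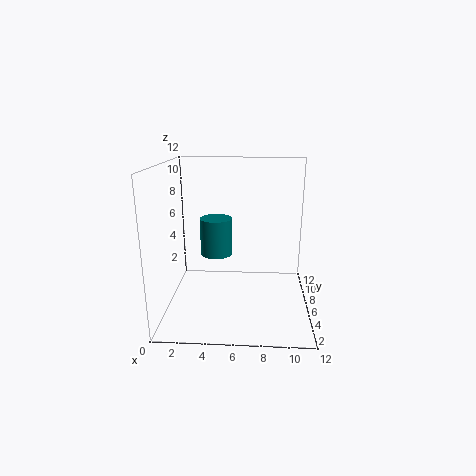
x = 3.75; y = 9.25; z = 3.25; r = 1.5; c = 'teal'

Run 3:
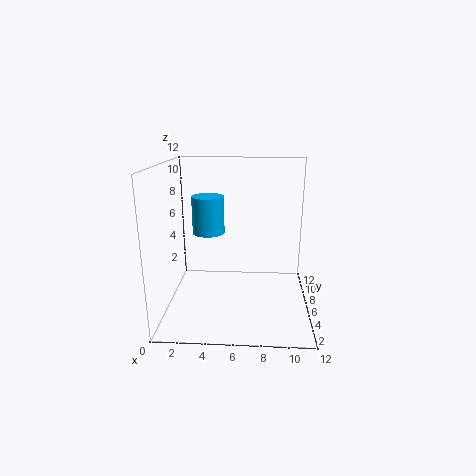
x = 3; y = 9.5; z = 5.25; r = 1.5; c = 'deepskyblue'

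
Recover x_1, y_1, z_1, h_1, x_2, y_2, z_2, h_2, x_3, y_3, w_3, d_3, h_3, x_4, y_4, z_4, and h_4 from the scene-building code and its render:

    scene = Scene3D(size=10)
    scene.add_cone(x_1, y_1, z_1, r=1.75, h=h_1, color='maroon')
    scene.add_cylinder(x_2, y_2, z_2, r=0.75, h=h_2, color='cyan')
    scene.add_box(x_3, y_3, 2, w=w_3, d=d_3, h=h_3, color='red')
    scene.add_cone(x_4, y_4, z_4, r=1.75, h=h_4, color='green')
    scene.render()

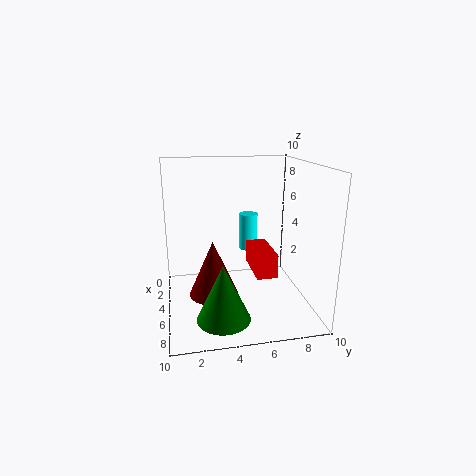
x_1 = 4.75; y_1 = 3.25; z_1 = 0.75; h_1 = 4; x_2 = 0.75; y_2 = 6.75; z_2 = 2.5; h_2 = 3; x_3 = 2.25; y_3 = 6.25; w_3 = 3.5; d_3 = 1.5; h_3 = 1.75; x_4 = 7.75; y_4 = 3.5; z_4 = 0.5; h_4 = 3.75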